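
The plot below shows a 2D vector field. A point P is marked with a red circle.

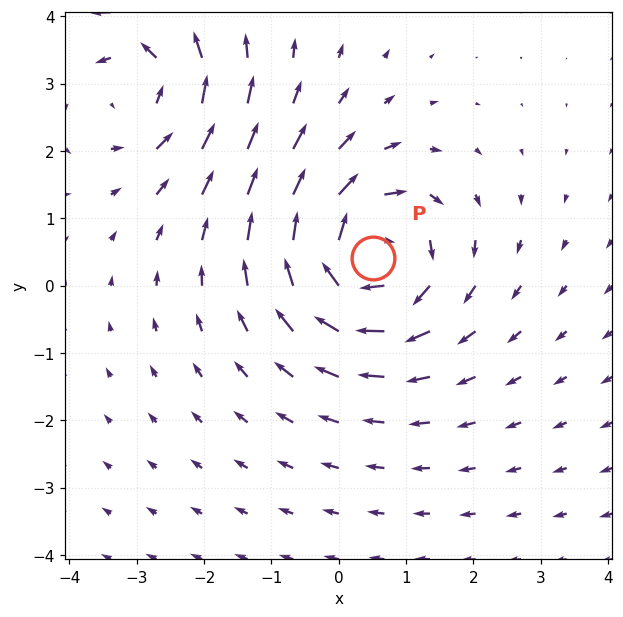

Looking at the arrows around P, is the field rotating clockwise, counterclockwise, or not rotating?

clockwise

Near P at (0.5, 0.4) the arrows circulate clockwise. The curl (z-component) there is about -5; negative curl means clockwise rotation.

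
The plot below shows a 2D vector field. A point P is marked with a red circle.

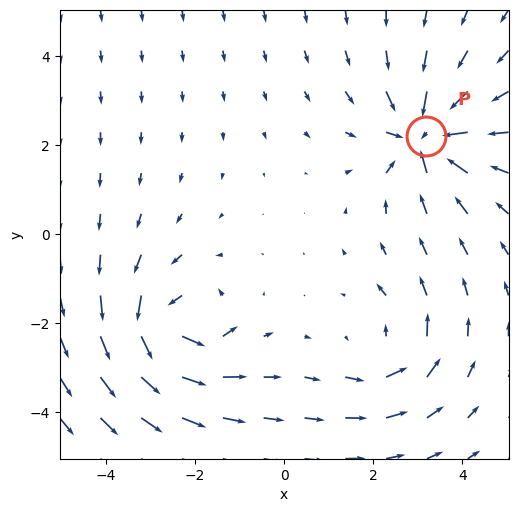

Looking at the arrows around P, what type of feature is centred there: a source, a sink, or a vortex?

At P (3.2, 2.2) the arrows converge inward. Divergence about -5, curl ≈0 — negative divergence with near-zero curl is a sink.

sink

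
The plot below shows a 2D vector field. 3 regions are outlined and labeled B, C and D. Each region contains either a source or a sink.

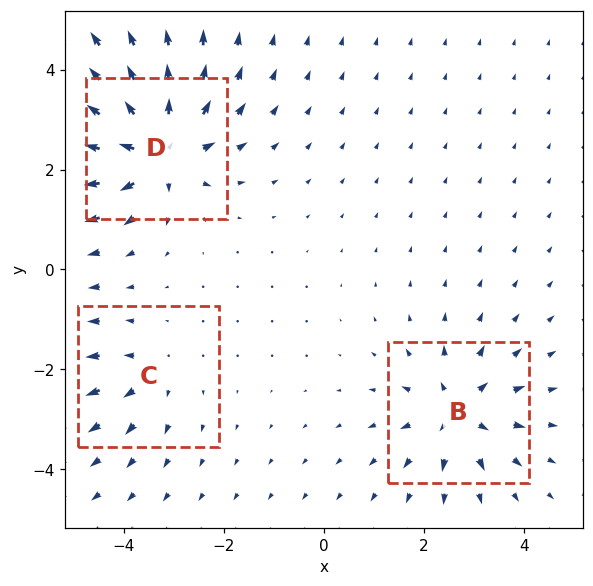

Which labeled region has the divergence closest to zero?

Divergence at each region's feature centre — B: about +4, C: about +2, D: about +6. Region C is closest to zero.

C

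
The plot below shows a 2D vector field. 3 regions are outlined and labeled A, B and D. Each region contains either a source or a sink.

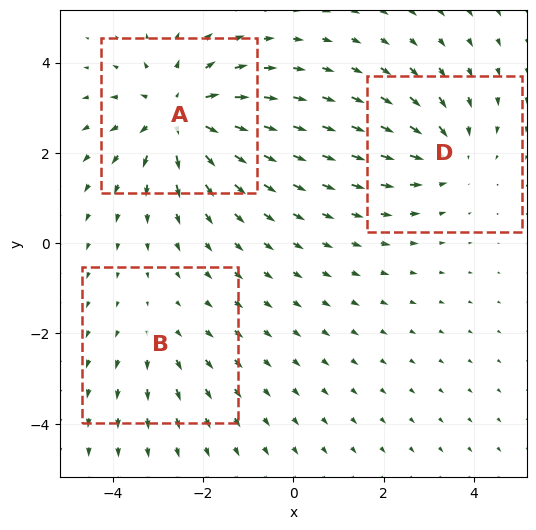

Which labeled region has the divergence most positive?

A

Divergence at each region's feature centre — A: about +5, B: about +2, D: about -3. Region A is most positive.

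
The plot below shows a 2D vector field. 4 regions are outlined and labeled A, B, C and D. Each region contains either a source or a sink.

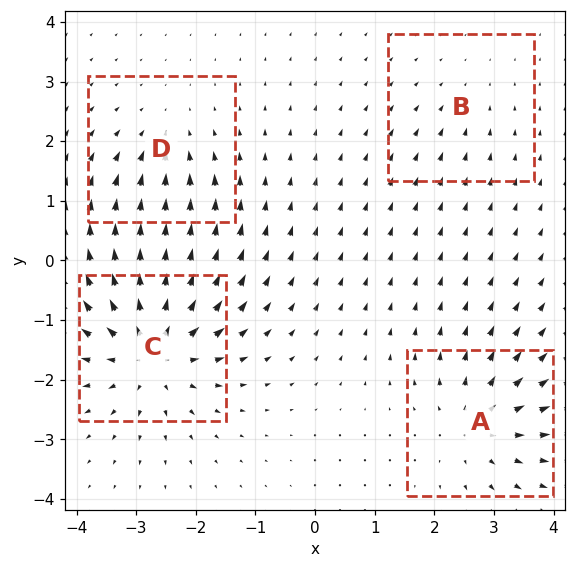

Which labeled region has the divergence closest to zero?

B

Divergence at each region's feature centre — A: about +5, B: about -2, C: about +8, D: about -4. Region B is closest to zero.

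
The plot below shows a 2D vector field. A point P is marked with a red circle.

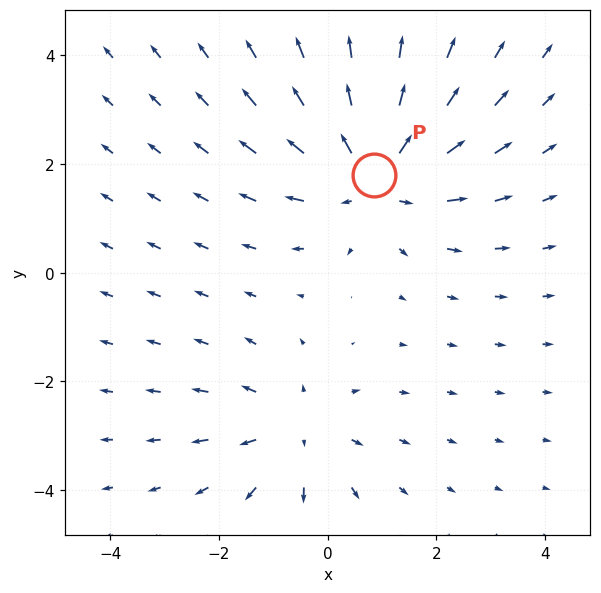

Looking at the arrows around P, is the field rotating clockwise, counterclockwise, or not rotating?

not rotating

Near P at (0.9, 1.8) the arrows show no circulation. The curl there is ≈0.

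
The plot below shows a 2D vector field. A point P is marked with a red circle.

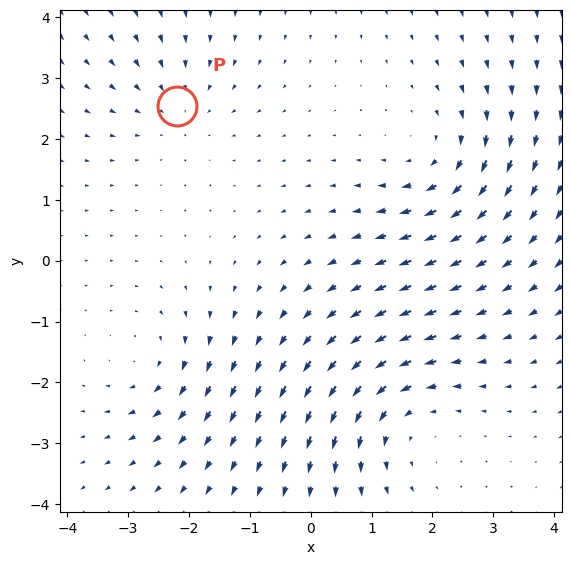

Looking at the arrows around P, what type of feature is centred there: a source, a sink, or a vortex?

sink

At P (-2.2, 2.5) the arrows converge inward. Divergence about -3, curl ≈0 — negative divergence with near-zero curl is a sink.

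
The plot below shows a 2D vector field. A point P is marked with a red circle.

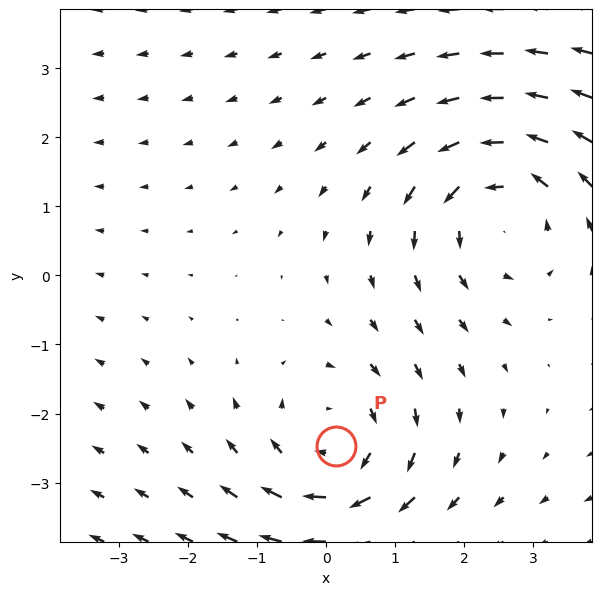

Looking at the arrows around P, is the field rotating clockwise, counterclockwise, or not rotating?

Near P at (0.1, -2.5) the arrows circulate clockwise. The curl (z-component) there is about -3; negative curl means clockwise rotation.

clockwise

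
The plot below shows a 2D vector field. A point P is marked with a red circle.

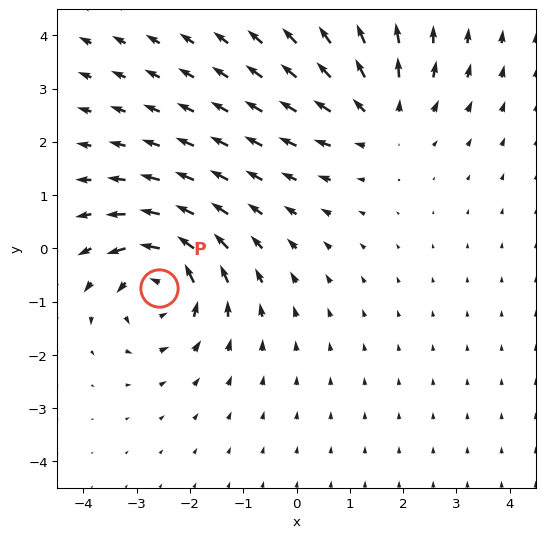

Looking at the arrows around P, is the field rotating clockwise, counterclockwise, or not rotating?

Near P at (-2.6, -0.7) the arrows circulate counterclockwise. The curl (z-component) there is about +4; positive curl means counterclockwise rotation.

counterclockwise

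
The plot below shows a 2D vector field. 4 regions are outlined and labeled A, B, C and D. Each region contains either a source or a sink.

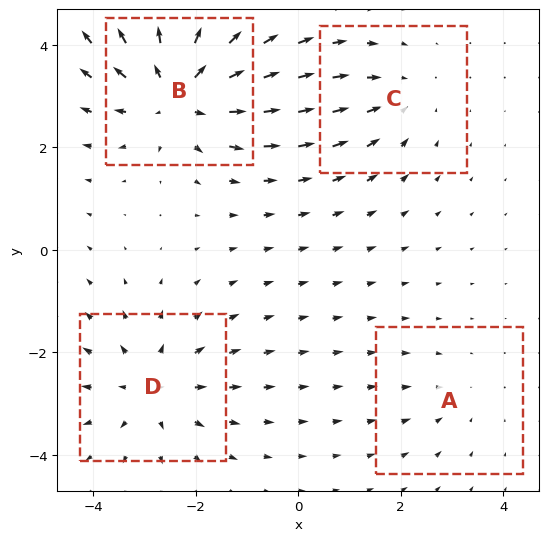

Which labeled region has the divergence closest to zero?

Divergence at each region's feature centre — A: about -2, B: about +6, C: about -3, D: about +4. Region A is closest to zero.

A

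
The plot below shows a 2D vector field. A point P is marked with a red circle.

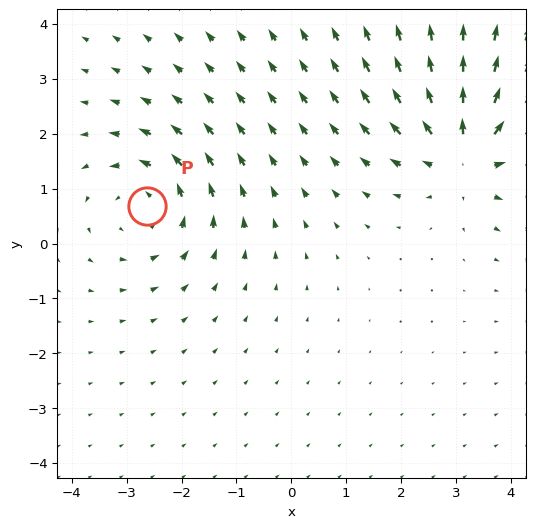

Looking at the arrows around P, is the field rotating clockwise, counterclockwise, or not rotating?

Near P at (-2.6, 0.7) the arrows circulate counterclockwise. The curl (z-component) there is about +3; positive curl means counterclockwise rotation.

counterclockwise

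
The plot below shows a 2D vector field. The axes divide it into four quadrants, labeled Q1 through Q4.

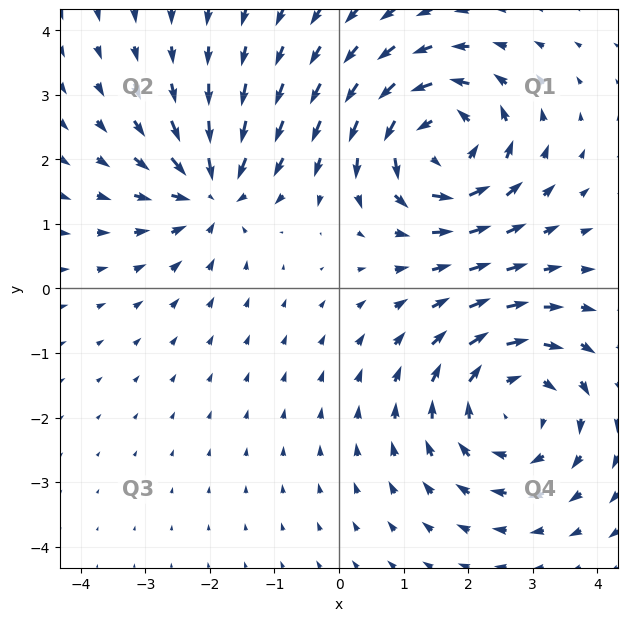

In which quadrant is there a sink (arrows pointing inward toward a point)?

Q2

The sink sits at approximately (-2.0, 1.5), which lies in quadrant Q2. The divergence there is about -4, negative as expected for a sink.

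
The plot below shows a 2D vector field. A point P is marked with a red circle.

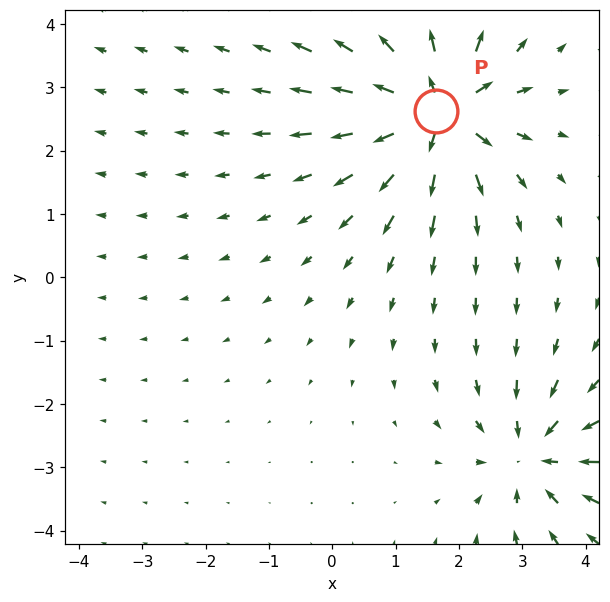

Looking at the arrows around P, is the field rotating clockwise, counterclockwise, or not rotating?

not rotating

Near P at (1.6, 2.6) the arrows show no circulation. The curl there is ≈0.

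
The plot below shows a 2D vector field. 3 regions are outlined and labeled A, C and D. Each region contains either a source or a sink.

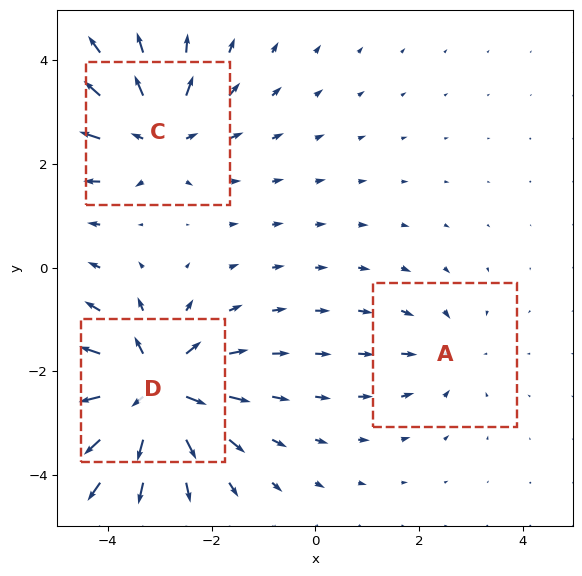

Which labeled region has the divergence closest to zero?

A

Divergence at each region's feature centre — A: about -2, C: about +4, D: about +5. Region A is closest to zero.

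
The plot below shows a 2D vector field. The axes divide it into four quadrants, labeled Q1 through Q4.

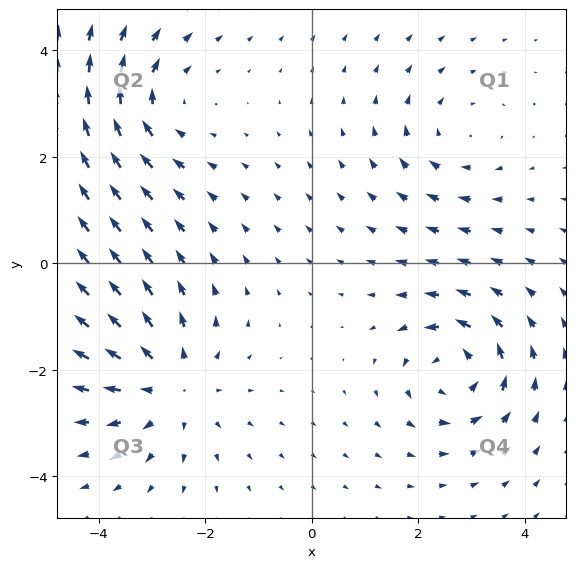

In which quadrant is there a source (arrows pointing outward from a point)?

Q3

The source sits at approximately (-2.6, -2.3), which lies in quadrant Q3. The divergence there is about +4, positive as expected for a source.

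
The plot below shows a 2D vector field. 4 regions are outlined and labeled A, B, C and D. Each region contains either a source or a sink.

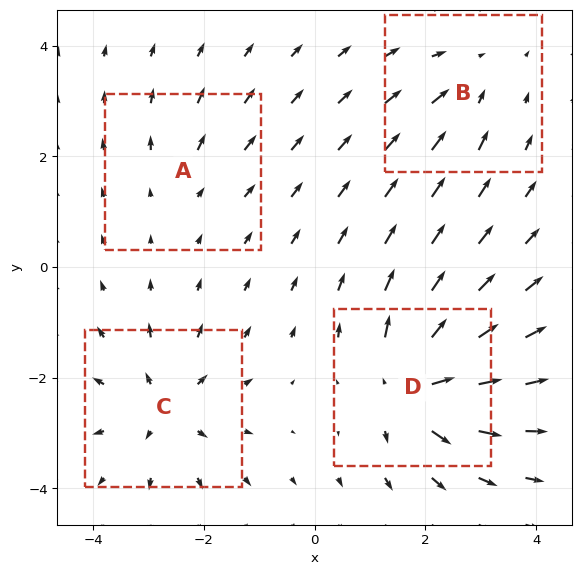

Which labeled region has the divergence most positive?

Divergence at each region's feature centre — A: about +2, B: about -4, C: about +6, D: about +8. Region D is most positive.

D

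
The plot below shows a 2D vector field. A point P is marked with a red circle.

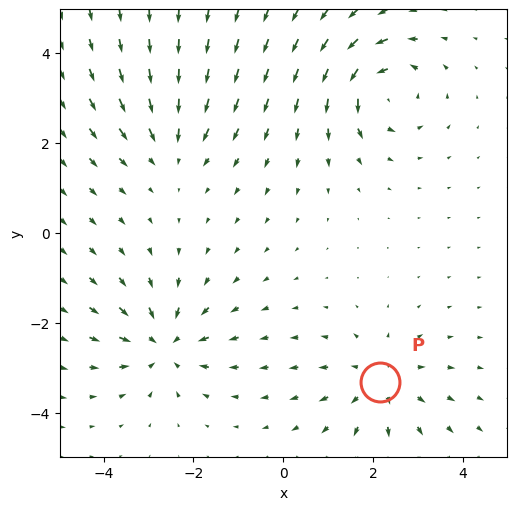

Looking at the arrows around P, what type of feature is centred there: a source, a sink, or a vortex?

source

At P (2.1, -3.3) the arrows spread outward. Divergence about +4, curl ≈0 — positive divergence with near-zero curl is a source.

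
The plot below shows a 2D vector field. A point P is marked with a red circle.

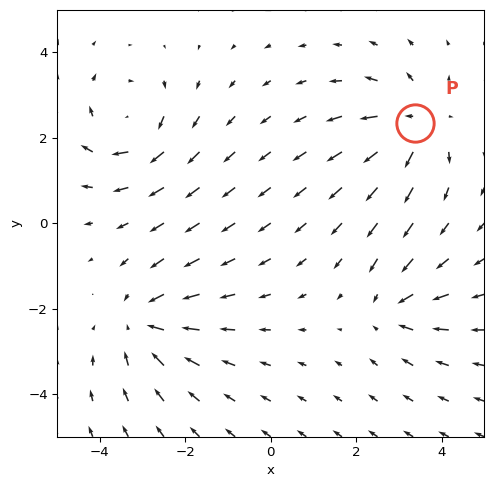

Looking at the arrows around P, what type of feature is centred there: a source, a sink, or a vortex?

source

At P (3.4, 2.3) the arrows spread outward. Divergence about +6, curl ≈0 — positive divergence with near-zero curl is a source.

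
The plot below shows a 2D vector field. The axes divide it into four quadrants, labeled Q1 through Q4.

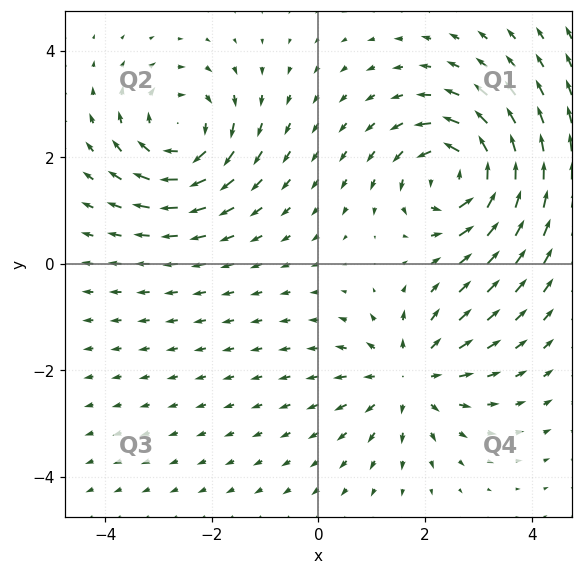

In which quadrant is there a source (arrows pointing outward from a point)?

The source sits at approximately (1.7, -2.1), which lies in quadrant Q4. The divergence there is about +3, positive as expected for a source.

Q4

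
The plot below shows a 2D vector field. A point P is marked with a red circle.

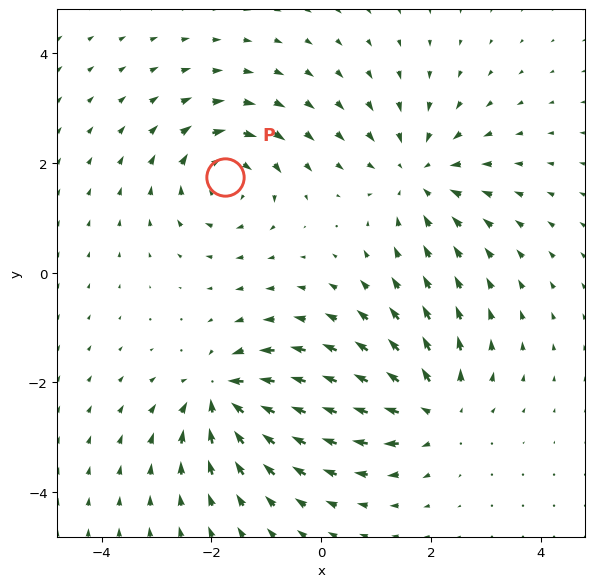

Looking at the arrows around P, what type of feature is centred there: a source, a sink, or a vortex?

At P (-1.8, 1.7) the arrows circulate clockwise. Divergence ≈0, curl about -5 — near-zero divergence with nonzero curl is a vortex.

vortex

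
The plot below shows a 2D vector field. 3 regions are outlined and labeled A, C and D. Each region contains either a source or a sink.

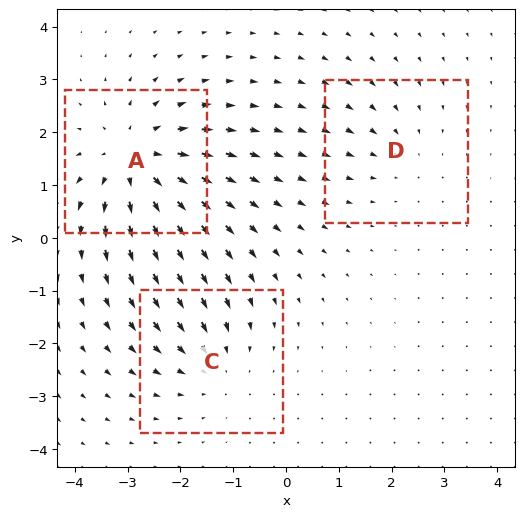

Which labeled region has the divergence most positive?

Divergence at each region's feature centre — A: about +4, C: about -3, D: about -2. Region A is most positive.

A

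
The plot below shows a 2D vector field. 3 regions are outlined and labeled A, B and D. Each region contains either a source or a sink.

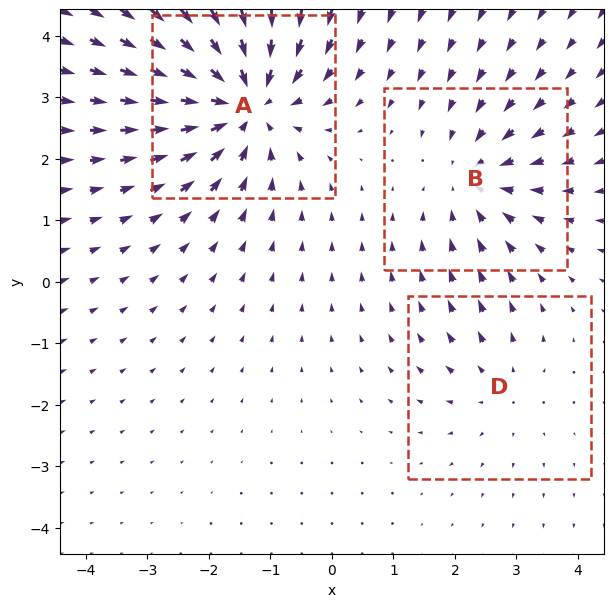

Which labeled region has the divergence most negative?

Divergence at each region's feature centre — A: about -5, B: about -3, D: about +2. Region A is most negative.

A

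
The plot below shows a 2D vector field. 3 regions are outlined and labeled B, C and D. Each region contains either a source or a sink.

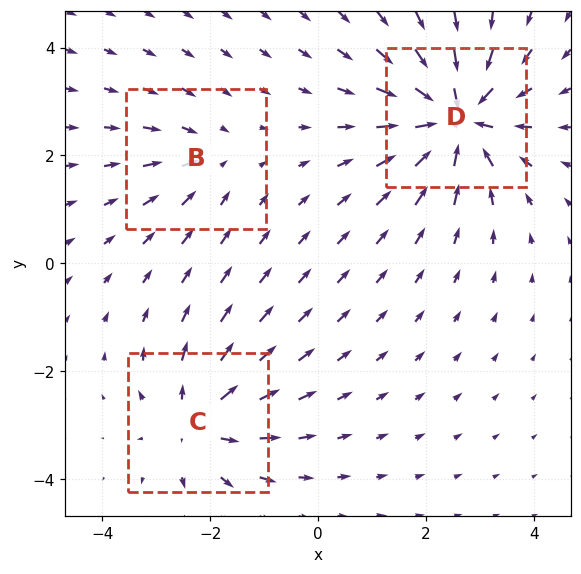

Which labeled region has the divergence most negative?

D

Divergence at each region's feature centre — B: about -2, C: about +4, D: about -6. Region D is most negative.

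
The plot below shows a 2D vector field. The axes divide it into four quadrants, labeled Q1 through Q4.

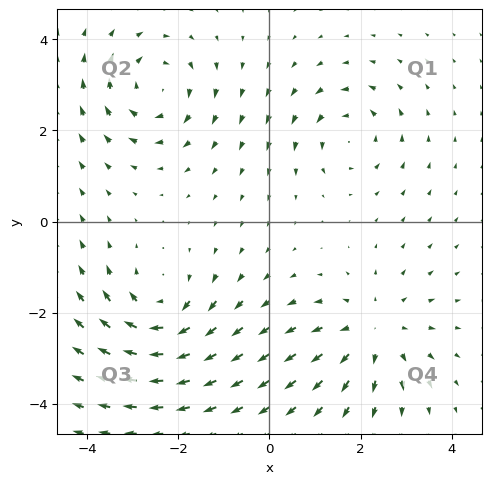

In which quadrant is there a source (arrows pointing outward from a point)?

The source sits at approximately (2.3, -2.4), which lies in quadrant Q4. The divergence there is about +4, positive as expected for a source.

Q4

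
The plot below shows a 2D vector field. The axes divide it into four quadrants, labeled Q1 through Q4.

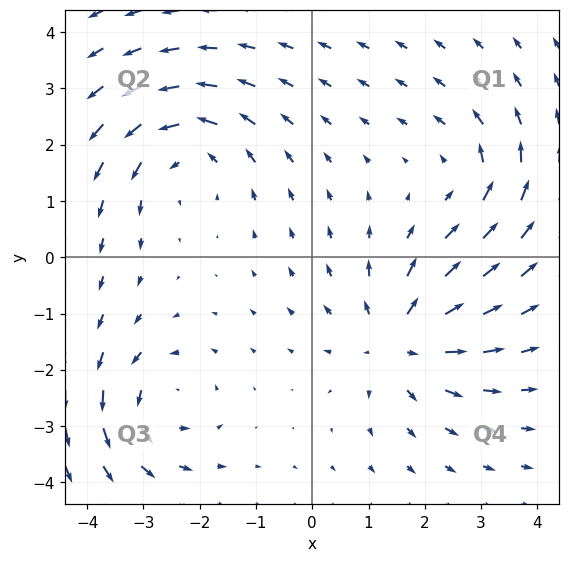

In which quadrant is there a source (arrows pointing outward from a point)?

Q4

The source sits at approximately (1.6, -1.5), which lies in quadrant Q4. The divergence there is about +5, positive as expected for a source.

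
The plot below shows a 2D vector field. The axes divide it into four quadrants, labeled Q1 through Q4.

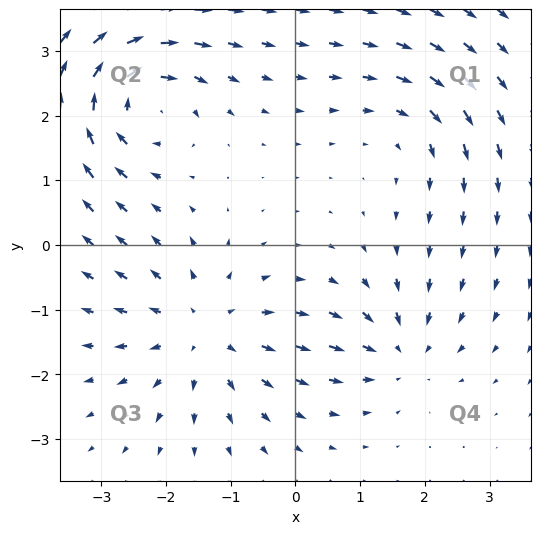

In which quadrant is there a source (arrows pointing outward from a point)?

Q3

The source sits at approximately (-1.4, -1.3), which lies in quadrant Q3. The divergence there is about +4, positive as expected for a source.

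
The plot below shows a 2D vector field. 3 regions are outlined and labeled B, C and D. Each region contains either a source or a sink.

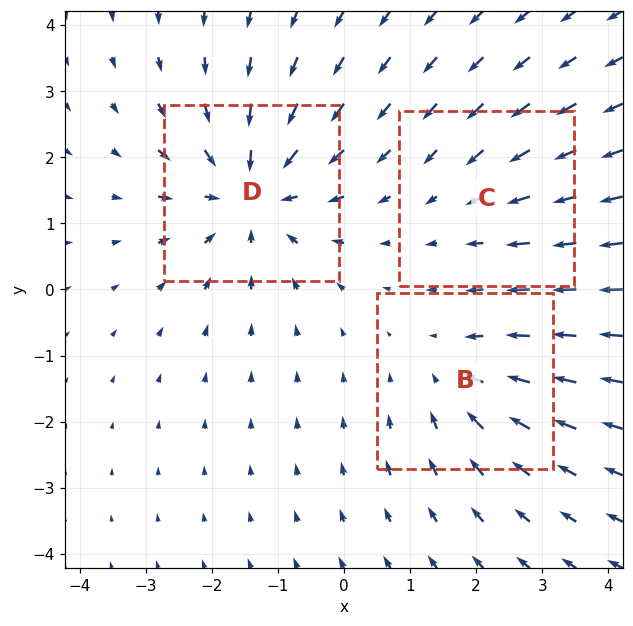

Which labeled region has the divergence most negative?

D

Divergence at each region's feature centre — B: about -3, C: about -2, D: about -5. Region D is most negative.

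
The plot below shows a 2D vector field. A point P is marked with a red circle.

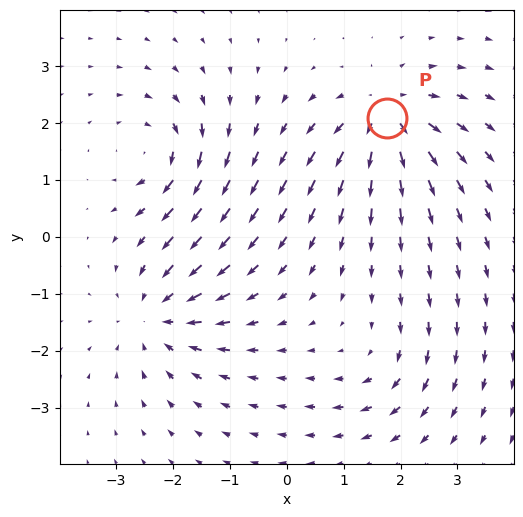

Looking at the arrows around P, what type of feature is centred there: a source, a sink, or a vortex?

source

At P (1.8, 2.1) the arrows spread outward. Divergence about +7, curl ≈0 — positive divergence with near-zero curl is a source.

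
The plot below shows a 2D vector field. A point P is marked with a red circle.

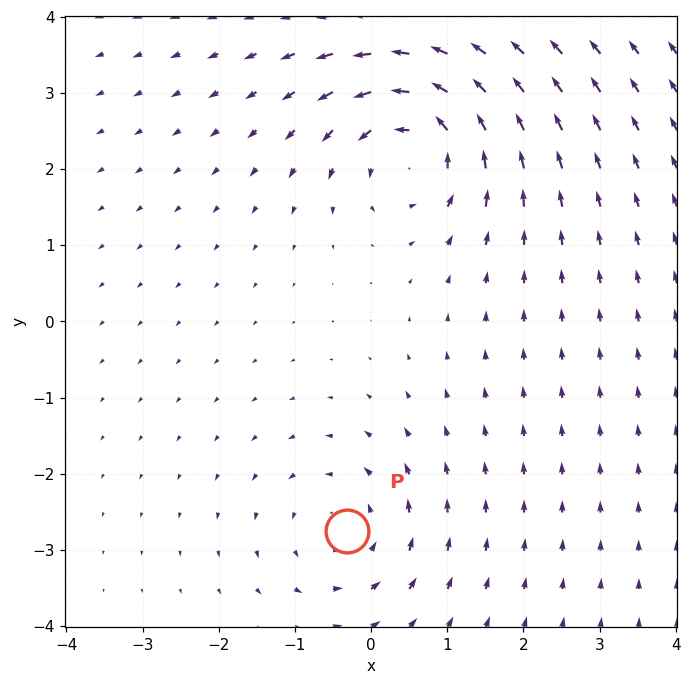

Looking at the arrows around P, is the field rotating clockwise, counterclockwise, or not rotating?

counterclockwise

Near P at (-0.3, -2.8) the arrows circulate counterclockwise. The curl (z-component) there is about +4; positive curl means counterclockwise rotation.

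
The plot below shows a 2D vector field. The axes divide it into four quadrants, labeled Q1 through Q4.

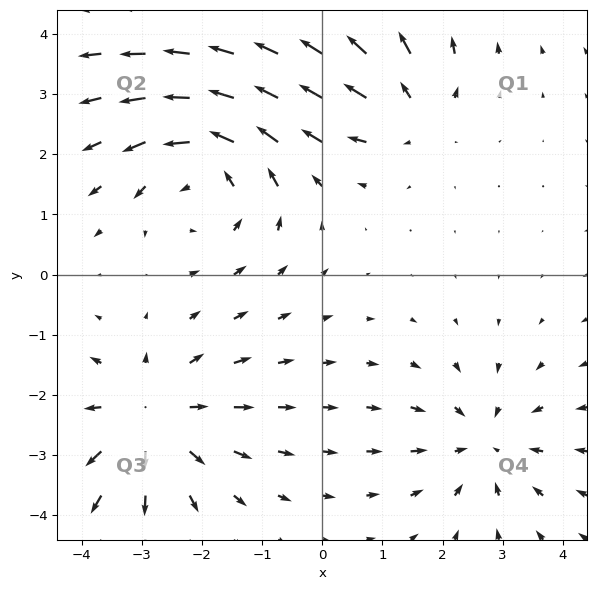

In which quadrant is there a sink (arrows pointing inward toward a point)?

The sink sits at approximately (2.7, -2.8), which lies in quadrant Q4. The divergence there is about -3, negative as expected for a sink.

Q4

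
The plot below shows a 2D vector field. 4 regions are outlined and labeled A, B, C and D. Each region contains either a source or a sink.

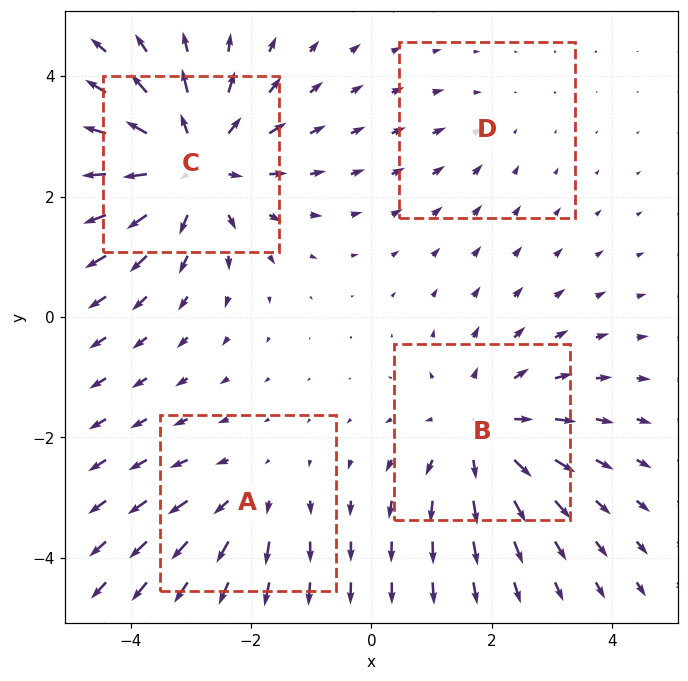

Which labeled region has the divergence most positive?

Divergence at each region's feature centre — A: about +3, B: about +4, C: about +6, D: about -2. Region C is most positive.

C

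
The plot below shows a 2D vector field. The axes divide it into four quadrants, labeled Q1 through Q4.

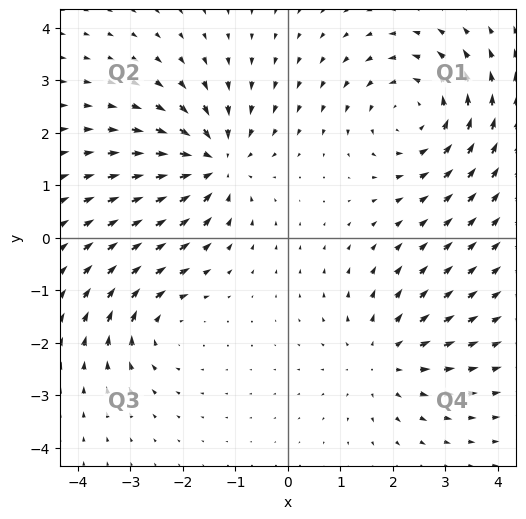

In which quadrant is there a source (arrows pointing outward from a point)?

Q4

The source sits at approximately (1.8, -2.3), which lies in quadrant Q4. The divergence there is about +3, positive as expected for a source.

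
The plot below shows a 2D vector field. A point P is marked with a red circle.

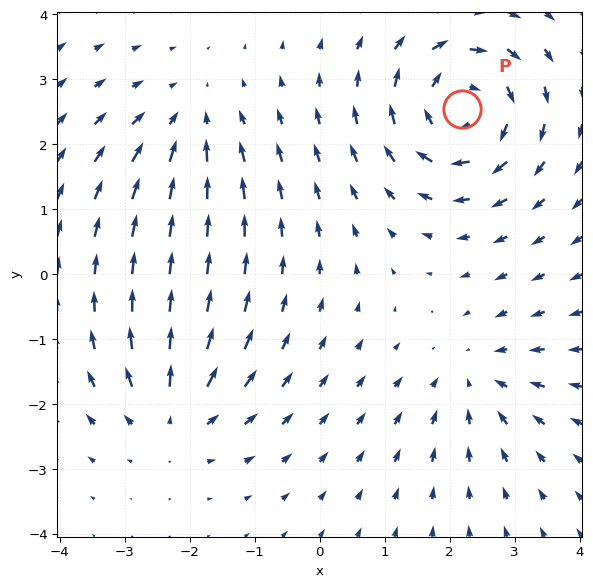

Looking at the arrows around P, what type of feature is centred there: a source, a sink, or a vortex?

At P (2.2, 2.5) the arrows circulate clockwise. Divergence ≈0, curl about -5 — near-zero divergence with nonzero curl is a vortex.

vortex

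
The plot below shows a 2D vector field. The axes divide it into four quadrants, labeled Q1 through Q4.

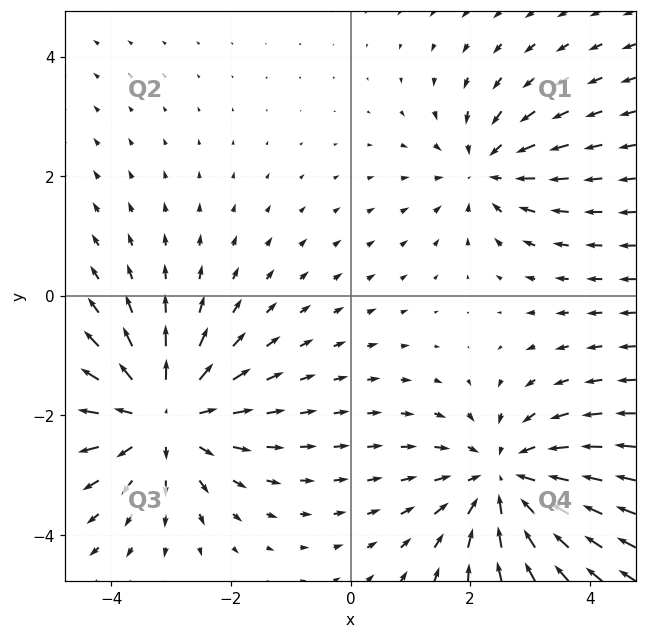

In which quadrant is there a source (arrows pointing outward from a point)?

Q3

The source sits at approximately (-3.1, -2.0), which lies in quadrant Q3. The divergence there is about +4, positive as expected for a source.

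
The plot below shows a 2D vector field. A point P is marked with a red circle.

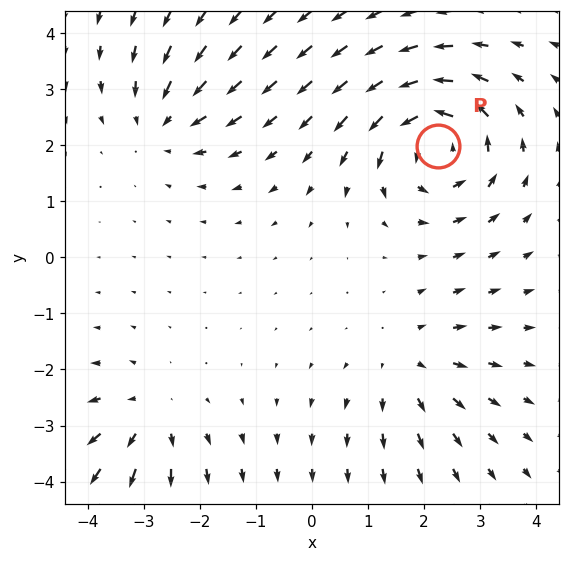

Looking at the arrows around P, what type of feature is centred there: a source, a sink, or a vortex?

At P (2.2, 2.0) the arrows circulate counterclockwise. Divergence ≈0, curl about +6 — near-zero divergence with nonzero curl is a vortex.

vortex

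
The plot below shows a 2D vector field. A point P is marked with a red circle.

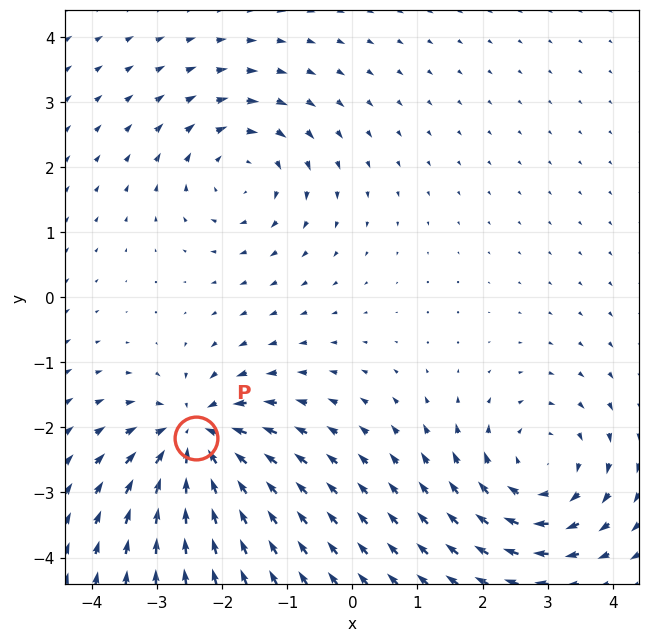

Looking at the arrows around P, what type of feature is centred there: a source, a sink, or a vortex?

At P (-2.4, -2.2) the arrows converge inward. Divergence about -7, curl ≈0 — negative divergence with near-zero curl is a sink.

sink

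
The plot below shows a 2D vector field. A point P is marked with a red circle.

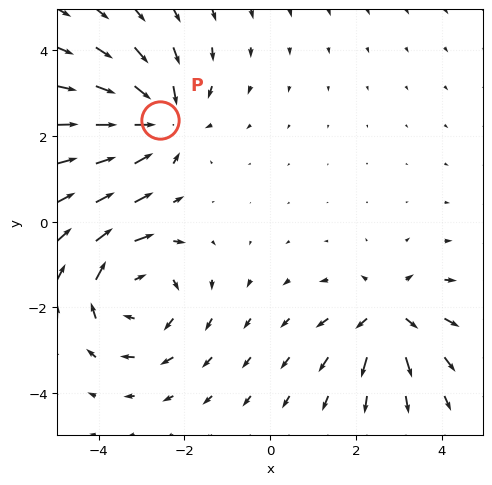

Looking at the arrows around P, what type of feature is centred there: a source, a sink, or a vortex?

sink

At P (-2.6, 2.4) the arrows converge inward. Divergence about -4, curl ≈0 — negative divergence with near-zero curl is a sink.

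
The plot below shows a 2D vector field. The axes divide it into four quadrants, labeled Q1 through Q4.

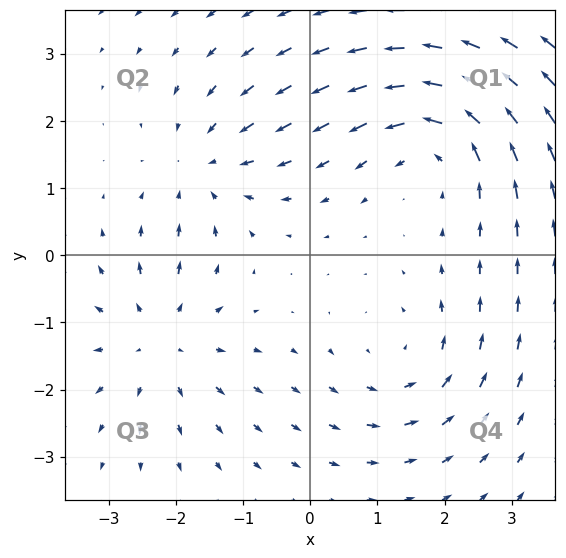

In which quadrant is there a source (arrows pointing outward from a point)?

The source sits at approximately (-2.2, -1.3), which lies in quadrant Q3. The divergence there is about +3, positive as expected for a source.

Q3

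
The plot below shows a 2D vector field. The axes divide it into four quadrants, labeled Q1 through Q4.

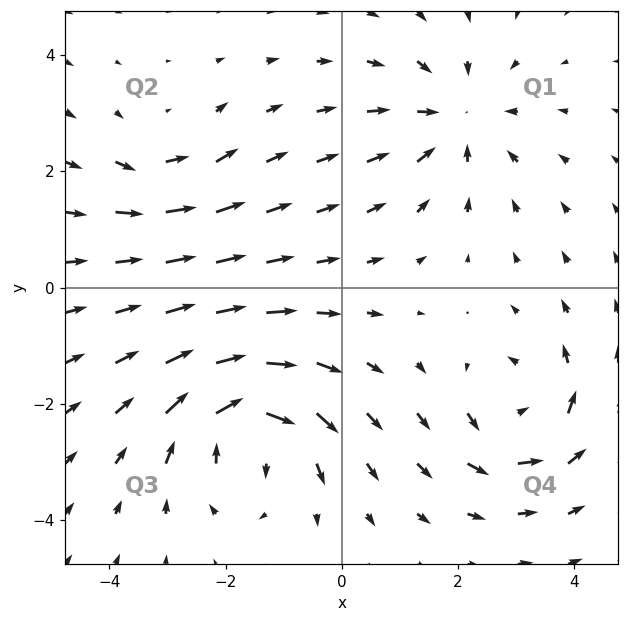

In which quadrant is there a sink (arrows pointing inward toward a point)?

Q1

The sink sits at approximately (1.9, 2.9), which lies in quadrant Q1. The divergence there is about -4, negative as expected for a sink.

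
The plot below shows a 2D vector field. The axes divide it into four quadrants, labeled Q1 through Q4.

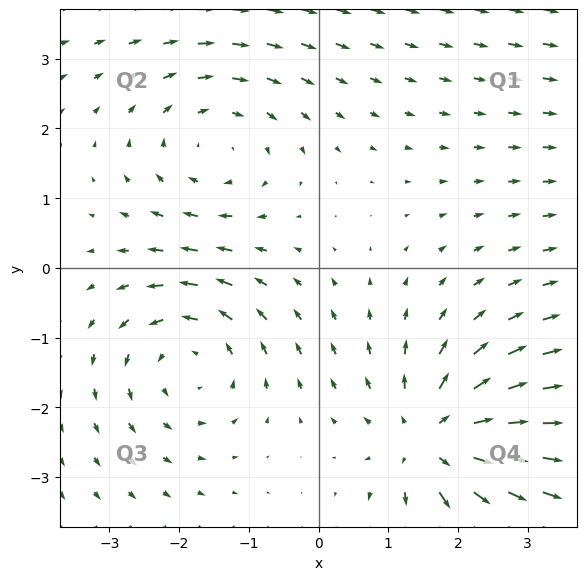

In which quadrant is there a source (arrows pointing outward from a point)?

The source sits at approximately (1.7, -2.5), which lies in quadrant Q4. The divergence there is about +4, positive as expected for a source.

Q4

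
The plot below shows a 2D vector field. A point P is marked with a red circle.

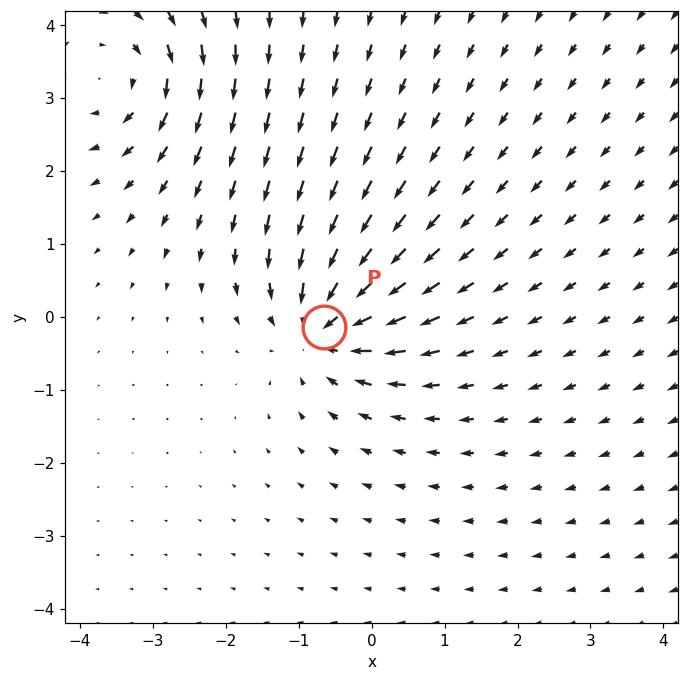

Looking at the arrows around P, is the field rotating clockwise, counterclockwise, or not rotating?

Near P at (-0.7, -0.1) the arrows show no circulation. The curl there is ≈0.

not rotating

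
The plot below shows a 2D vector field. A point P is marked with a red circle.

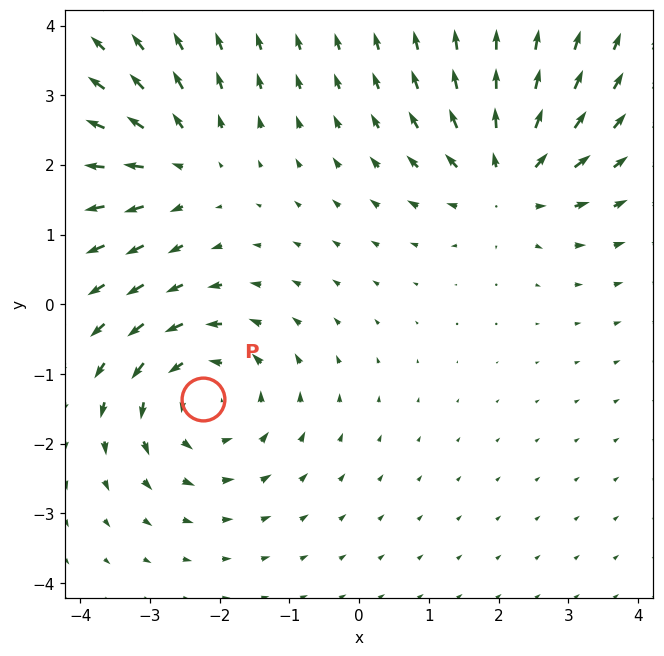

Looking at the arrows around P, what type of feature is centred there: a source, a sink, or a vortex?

vortex

At P (-2.2, -1.4) the arrows circulate counterclockwise. Divergence ≈0, curl about +4 — near-zero divergence with nonzero curl is a vortex.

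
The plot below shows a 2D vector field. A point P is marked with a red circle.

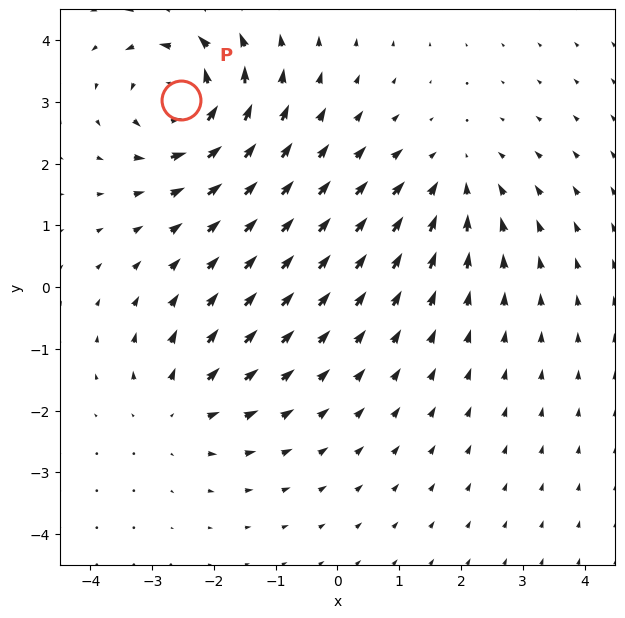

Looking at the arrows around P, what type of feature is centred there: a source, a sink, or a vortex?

At P (-2.5, 3.0) the arrows circulate counterclockwise. Divergence ≈0, curl about +5 — near-zero divergence with nonzero curl is a vortex.

vortex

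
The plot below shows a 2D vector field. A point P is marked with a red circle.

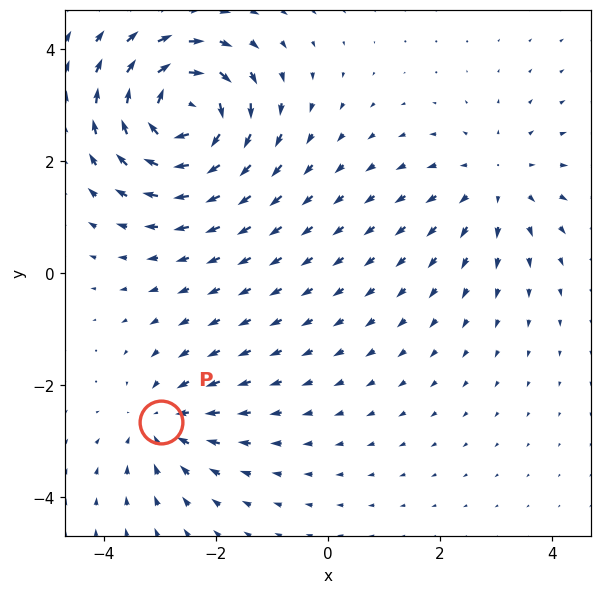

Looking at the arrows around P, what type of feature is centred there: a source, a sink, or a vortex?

At P (-3.0, -2.7) the arrows converge inward. Divergence about -3, curl ≈0 — negative divergence with near-zero curl is a sink.

sink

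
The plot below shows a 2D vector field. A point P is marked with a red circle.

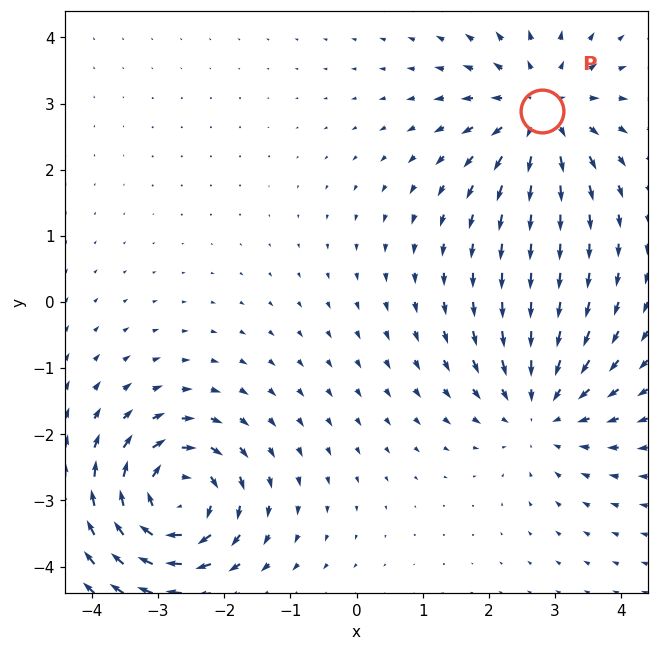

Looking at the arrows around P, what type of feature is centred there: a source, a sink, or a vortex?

At P (2.8, 2.9) the arrows spread outward. Divergence about +5, curl ≈0 — positive divergence with near-zero curl is a source.

source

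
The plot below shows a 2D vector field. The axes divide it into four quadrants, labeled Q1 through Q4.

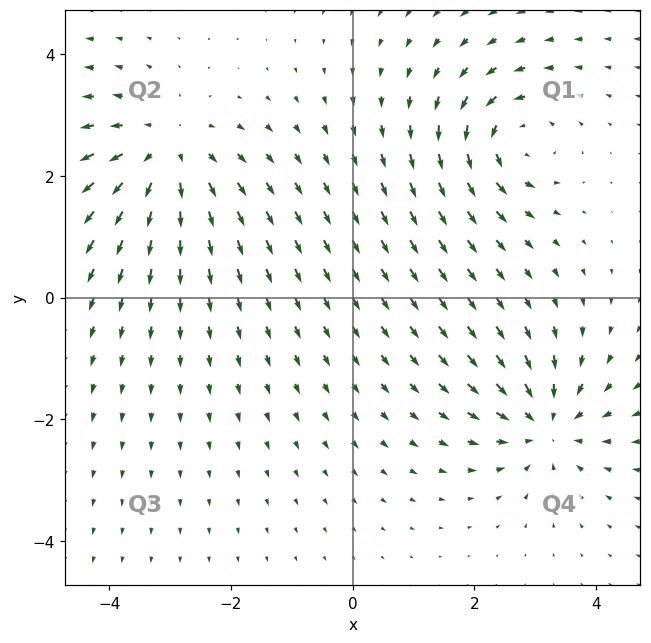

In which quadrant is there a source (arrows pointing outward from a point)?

Q2

The source sits at approximately (-3.1, 2.4), which lies in quadrant Q2. The divergence there is about +3, positive as expected for a source.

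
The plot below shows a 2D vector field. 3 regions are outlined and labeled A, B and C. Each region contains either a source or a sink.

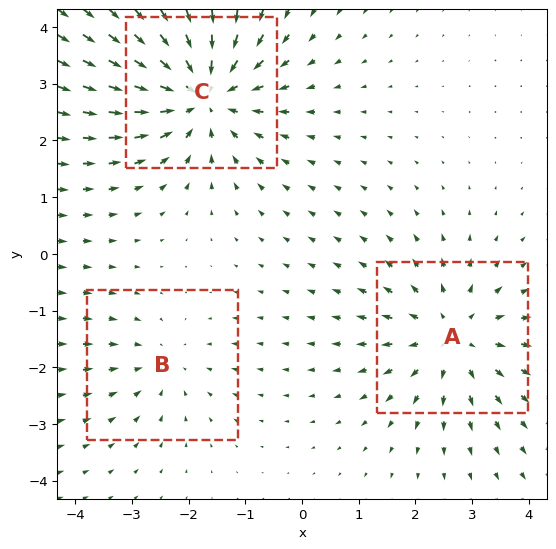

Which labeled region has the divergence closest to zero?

Divergence at each region's feature centre — A: about +3, B: about -2, C: about -5. Region B is closest to zero.

B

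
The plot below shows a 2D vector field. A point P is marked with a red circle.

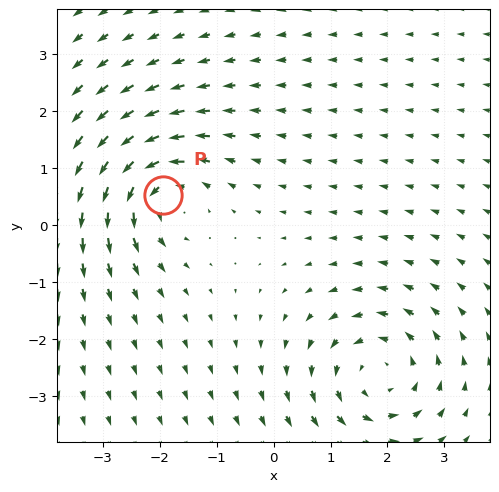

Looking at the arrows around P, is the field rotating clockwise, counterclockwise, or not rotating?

counterclockwise

Near P at (-1.9, 0.5) the arrows circulate counterclockwise. The curl (z-component) there is about +5; positive curl means counterclockwise rotation.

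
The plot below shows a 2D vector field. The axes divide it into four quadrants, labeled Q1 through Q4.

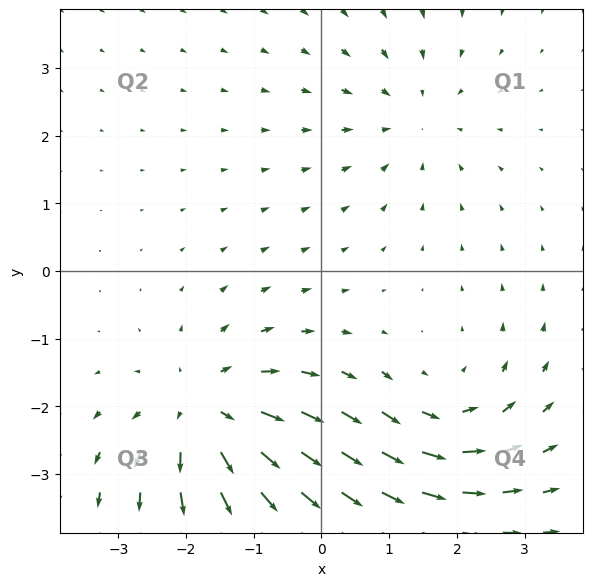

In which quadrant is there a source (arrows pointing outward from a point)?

Q3

The source sits at approximately (-1.7, -2.1), which lies in quadrant Q3. The divergence there is about +4, positive as expected for a source.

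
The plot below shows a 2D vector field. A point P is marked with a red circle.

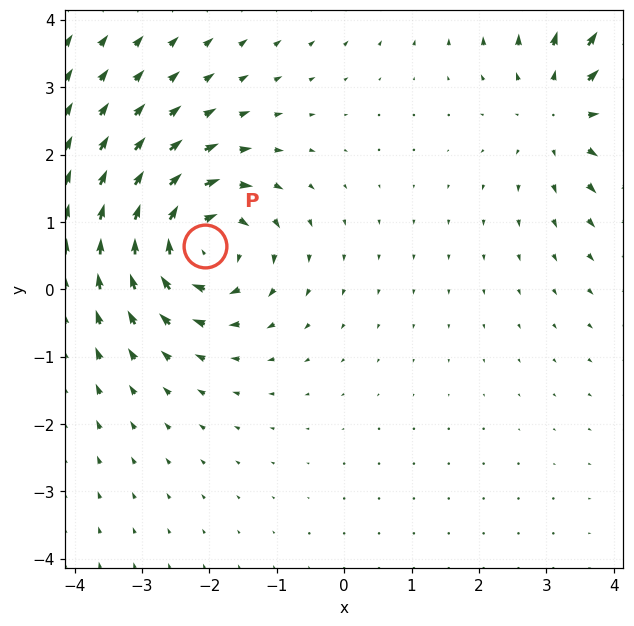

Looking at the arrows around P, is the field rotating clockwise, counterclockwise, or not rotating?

clockwise

Near P at (-2.1, 0.6) the arrows circulate clockwise. The curl (z-component) there is about -4; negative curl means clockwise rotation.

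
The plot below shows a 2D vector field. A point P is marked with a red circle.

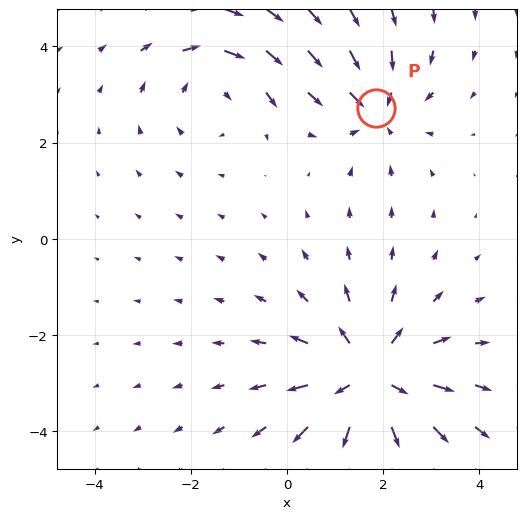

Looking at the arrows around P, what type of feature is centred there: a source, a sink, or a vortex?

sink

At P (1.8, 2.7) the arrows converge inward. Divergence about -3, curl ≈0 — negative divergence with near-zero curl is a sink.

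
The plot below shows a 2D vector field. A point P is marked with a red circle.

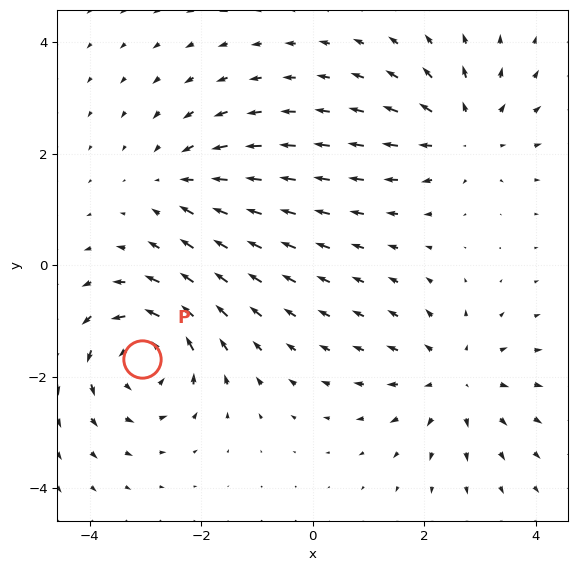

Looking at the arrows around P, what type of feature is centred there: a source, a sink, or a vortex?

vortex

At P (-3.1, -1.7) the arrows circulate counterclockwise. Divergence ≈0, curl about +6 — near-zero divergence with nonzero curl is a vortex.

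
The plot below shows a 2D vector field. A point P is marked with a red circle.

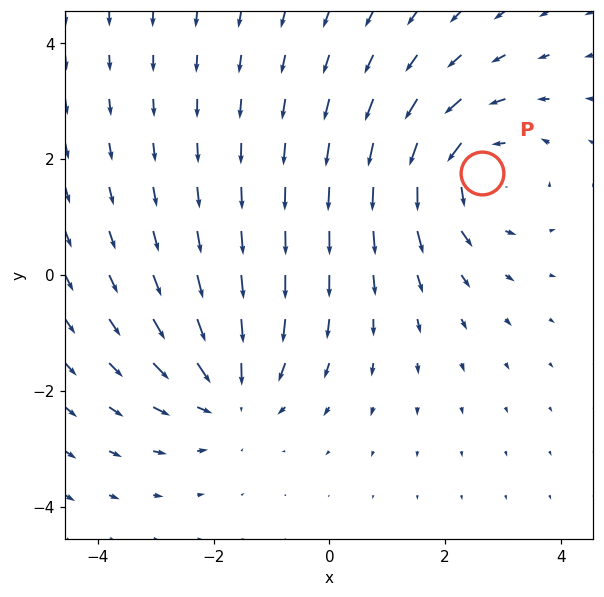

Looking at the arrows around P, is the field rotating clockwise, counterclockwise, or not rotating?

counterclockwise

Near P at (2.6, 1.8) the arrows circulate counterclockwise. The curl (z-component) there is about +3; positive curl means counterclockwise rotation.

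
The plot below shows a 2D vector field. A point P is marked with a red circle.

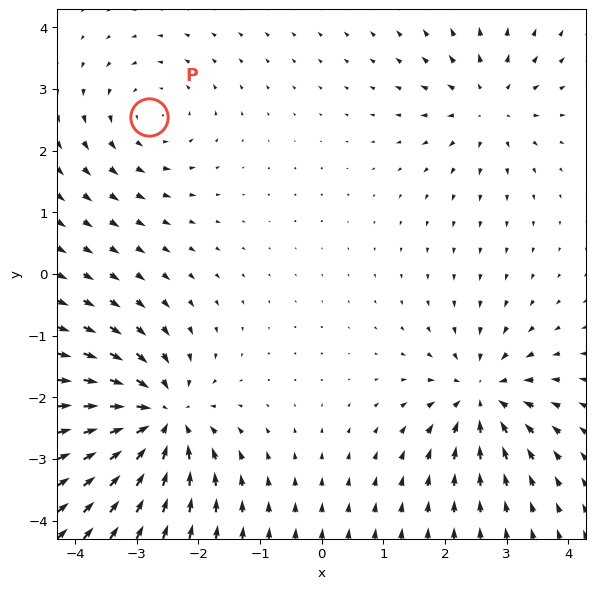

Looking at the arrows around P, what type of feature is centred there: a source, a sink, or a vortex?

At P (-2.8, 2.5) the arrows circulate counterclockwise. Divergence ≈0, curl about +3 — near-zero divergence with nonzero curl is a vortex.

vortex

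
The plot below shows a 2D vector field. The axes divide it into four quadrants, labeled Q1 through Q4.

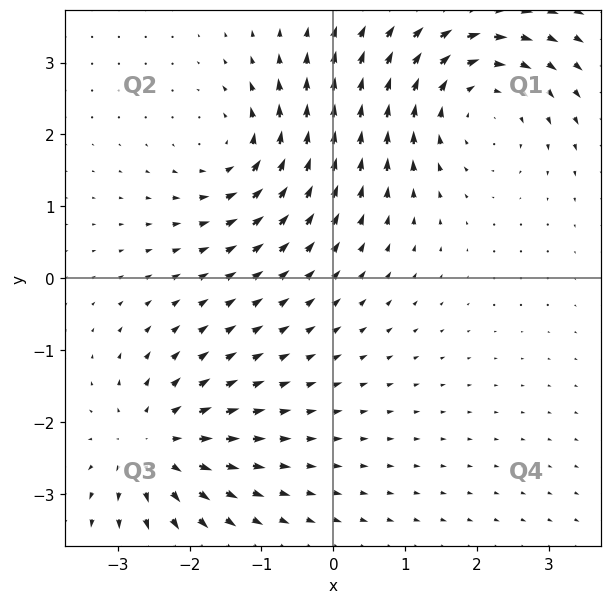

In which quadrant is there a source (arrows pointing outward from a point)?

Q3

The source sits at approximately (-2.5, -2.3), which lies in quadrant Q3. The divergence there is about +4, positive as expected for a source.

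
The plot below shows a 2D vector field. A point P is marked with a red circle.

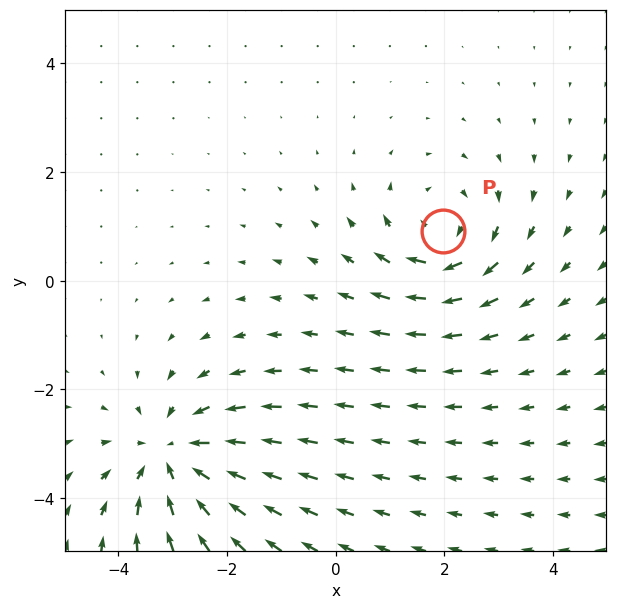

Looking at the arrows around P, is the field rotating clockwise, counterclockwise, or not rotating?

Near P at (2.0, 0.9) the arrows circulate clockwise. The curl (z-component) there is about -4; negative curl means clockwise rotation.

clockwise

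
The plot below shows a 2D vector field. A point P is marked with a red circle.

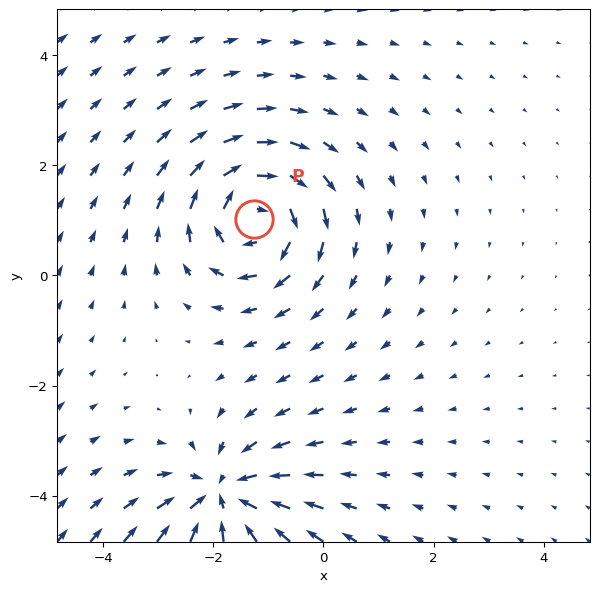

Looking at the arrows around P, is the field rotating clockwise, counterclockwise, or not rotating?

Near P at (-1.3, 1.0) the arrows circulate clockwise. The curl (z-component) there is about -4; negative curl means clockwise rotation.

clockwise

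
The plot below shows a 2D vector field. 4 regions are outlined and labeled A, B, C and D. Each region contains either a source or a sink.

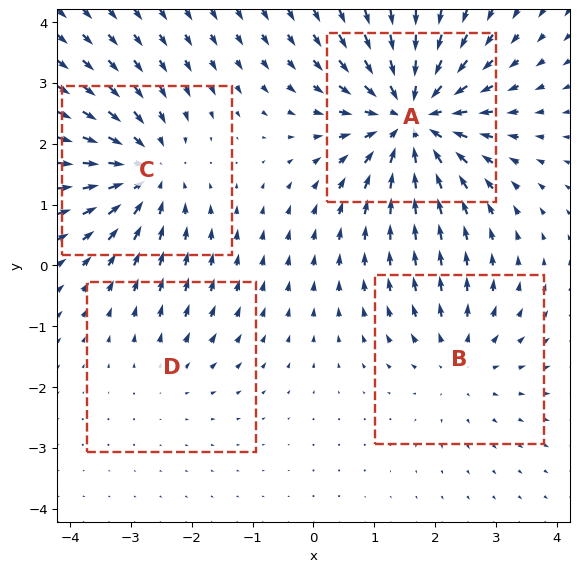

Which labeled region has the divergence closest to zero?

D

Divergence at each region's feature centre — A: about -7, B: about +3, C: about -5, D: about +2. Region D is closest to zero.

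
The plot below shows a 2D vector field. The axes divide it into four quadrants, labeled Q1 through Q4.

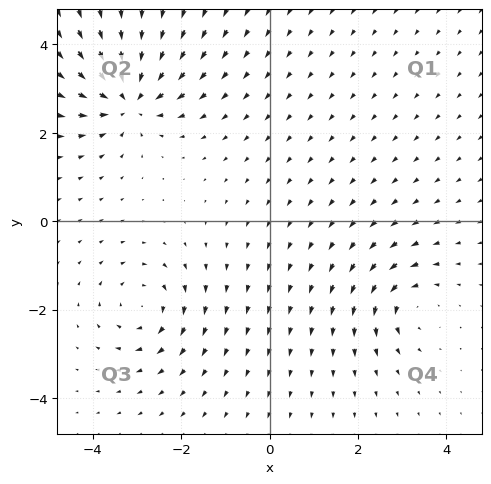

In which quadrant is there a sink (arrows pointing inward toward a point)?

The sink sits at approximately (-3.2, 2.8), which lies in quadrant Q2. The divergence there is about -6, negative as expected for a sink.

Q2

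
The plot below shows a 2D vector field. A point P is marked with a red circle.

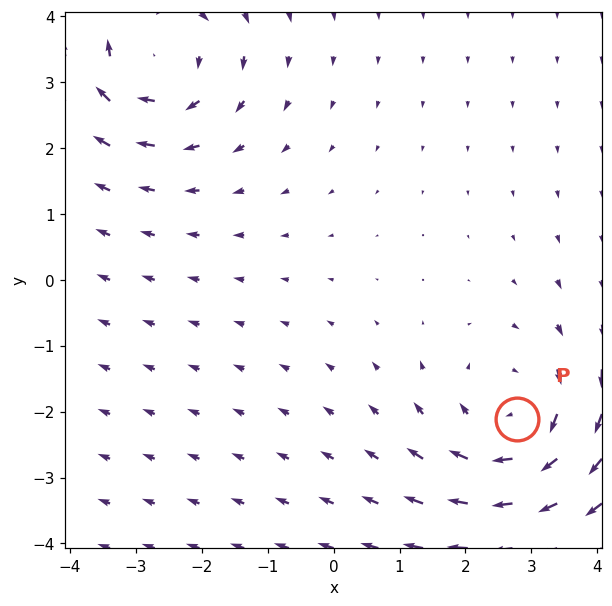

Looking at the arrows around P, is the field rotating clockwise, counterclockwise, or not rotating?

Near P at (2.8, -2.1) the arrows circulate clockwise. The curl (z-component) there is about -3; negative curl means clockwise rotation.

clockwise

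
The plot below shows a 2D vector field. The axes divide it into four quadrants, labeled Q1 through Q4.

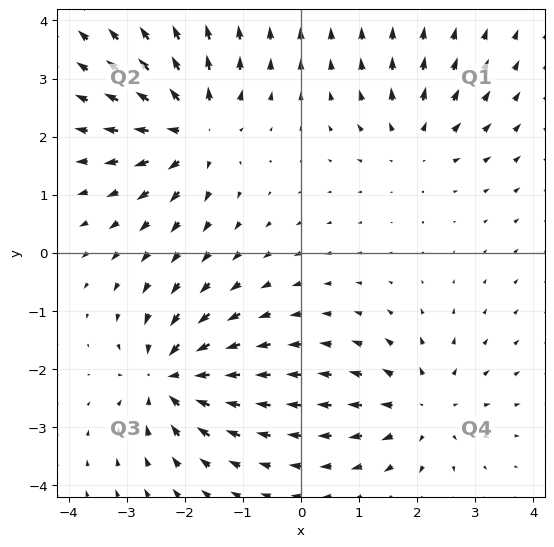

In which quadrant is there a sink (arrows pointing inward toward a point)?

Q3

The sink sits at approximately (-2.3, -2.2), which lies in quadrant Q3. The divergence there is about -6, negative as expected for a sink.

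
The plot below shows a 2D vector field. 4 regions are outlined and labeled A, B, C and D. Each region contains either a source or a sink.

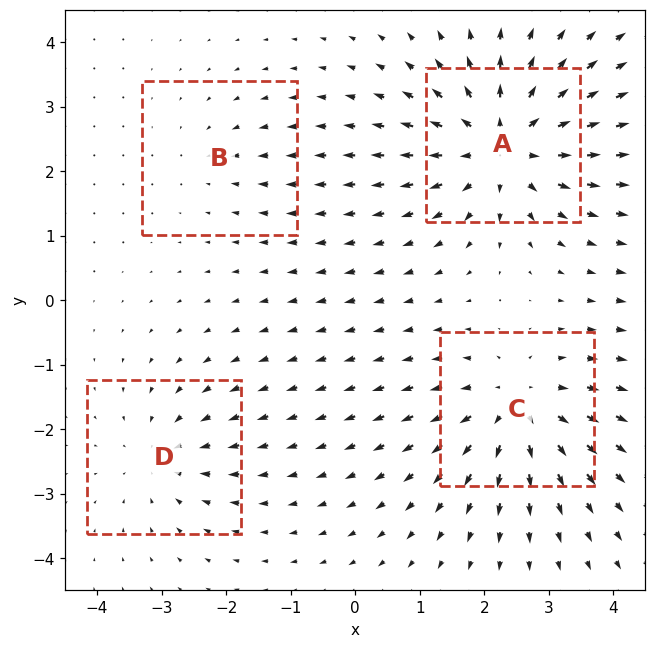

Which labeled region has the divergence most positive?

A

Divergence at each region's feature centre — A: about +7, B: about -2, C: about +5, D: about -3. Region A is most positive.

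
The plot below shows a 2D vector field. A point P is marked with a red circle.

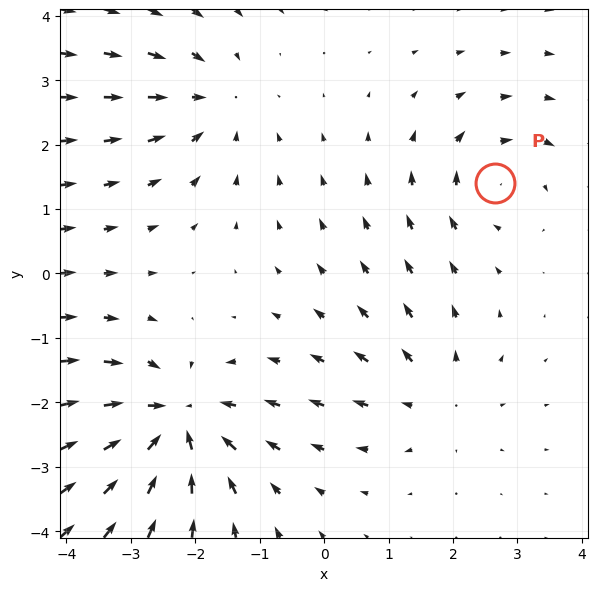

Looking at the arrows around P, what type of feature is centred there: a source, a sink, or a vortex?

vortex

At P (2.6, 1.4) the arrows circulate clockwise. Divergence ≈0, curl about -3 — near-zero divergence with nonzero curl is a vortex.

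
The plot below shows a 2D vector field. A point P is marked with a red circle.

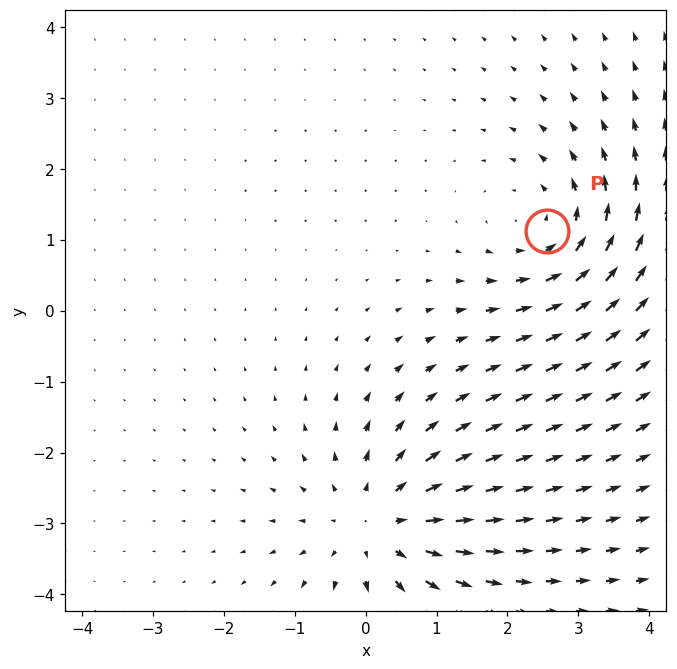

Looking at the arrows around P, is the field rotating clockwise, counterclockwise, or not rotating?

Near P at (2.6, 1.1) the arrows circulate counterclockwise. The curl (z-component) there is about +3; positive curl means counterclockwise rotation.

counterclockwise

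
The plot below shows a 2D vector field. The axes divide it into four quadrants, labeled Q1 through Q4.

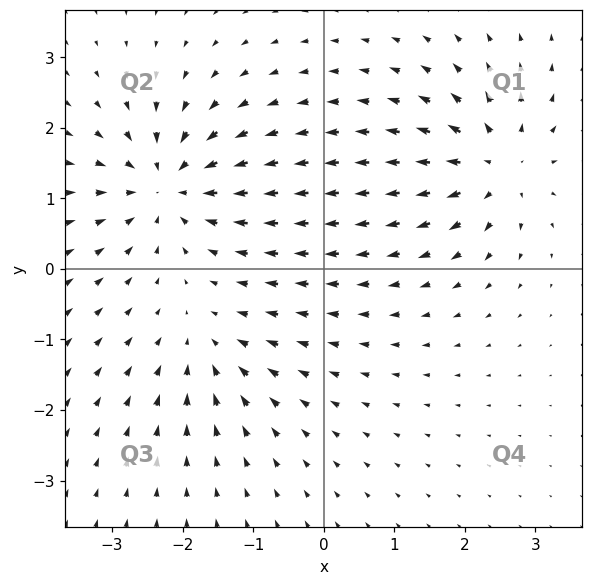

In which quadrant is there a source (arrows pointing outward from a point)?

The source sits at approximately (2.5, 1.5), which lies in quadrant Q1. The divergence there is about +5, positive as expected for a source.

Q1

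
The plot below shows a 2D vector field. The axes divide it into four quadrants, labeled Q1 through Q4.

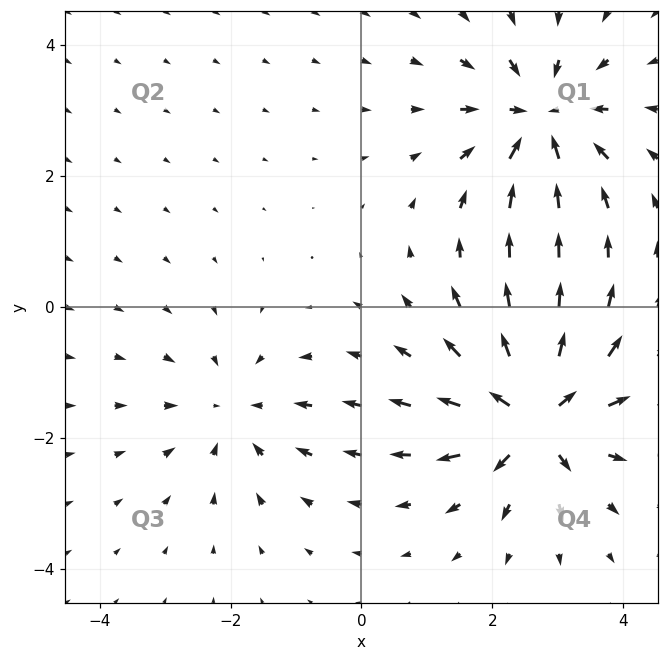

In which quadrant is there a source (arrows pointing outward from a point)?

Q4

The source sits at approximately (2.6, -1.7), which lies in quadrant Q4. The divergence there is about +7, positive as expected for a source.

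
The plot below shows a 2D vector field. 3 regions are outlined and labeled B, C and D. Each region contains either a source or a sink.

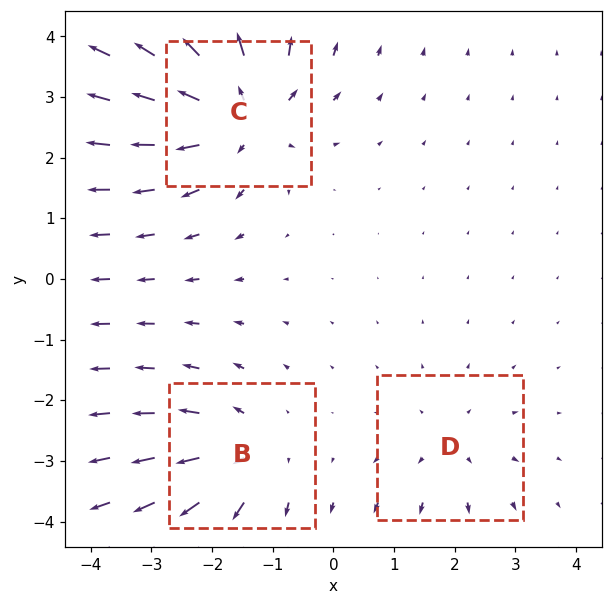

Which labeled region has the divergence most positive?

C

Divergence at each region's feature centre — B: about +3, C: about +5, D: about +2. Region C is most positive.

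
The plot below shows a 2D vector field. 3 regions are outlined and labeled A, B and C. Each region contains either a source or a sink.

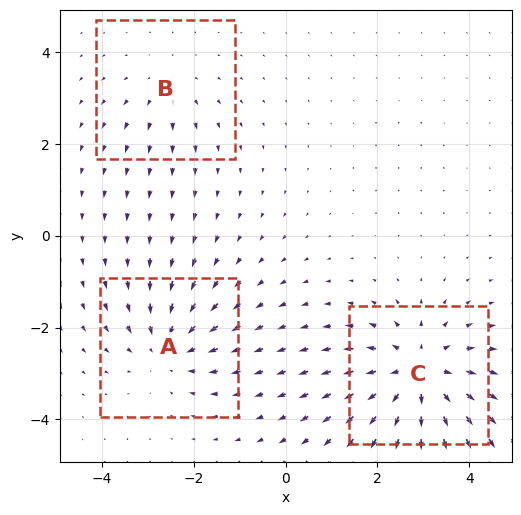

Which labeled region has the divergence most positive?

Divergence at each region's feature centre — A: about -3, B: about +2, C: about +5. Region C is most positive.

C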